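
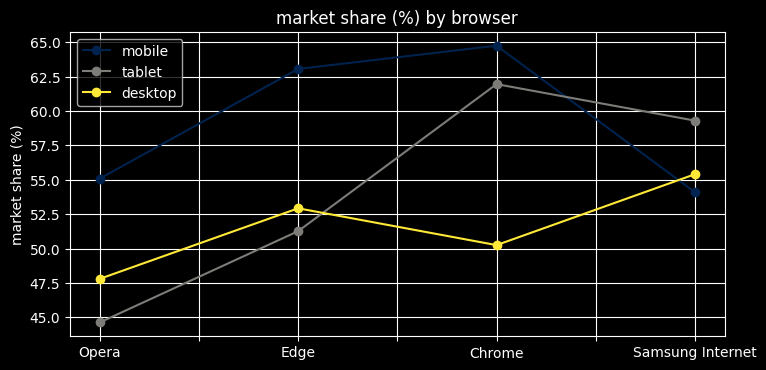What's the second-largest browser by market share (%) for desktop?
Edge

Top 3 for desktop: Samsung Internet ≈ 56, Edge ≈ 52, Chrome ≈ 50.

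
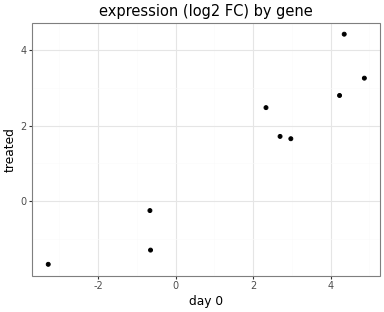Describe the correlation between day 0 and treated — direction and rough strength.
positive, strong

Points are positively correlated; strong (|r| ≈ 0.9).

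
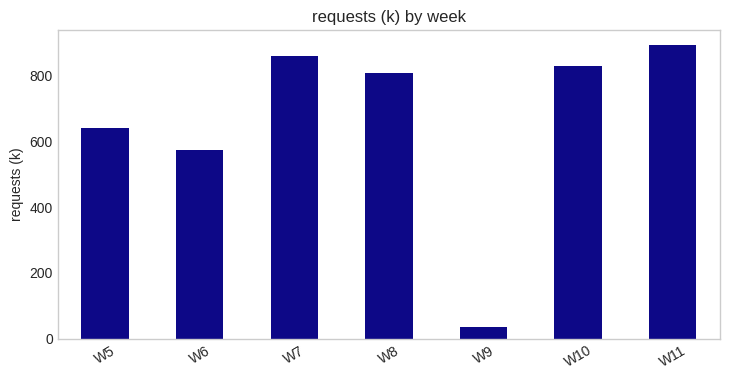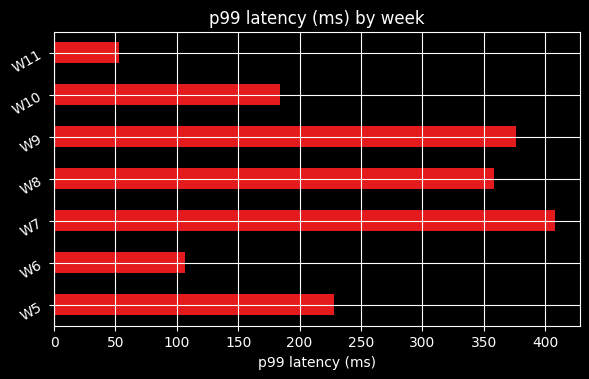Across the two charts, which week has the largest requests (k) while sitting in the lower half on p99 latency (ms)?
W11

Chart 2 median p99 latency (ms) ≈ 250; below-median weeks: W6, W10, W11. Among those, W11 has the highest requests (k) (≈ 900).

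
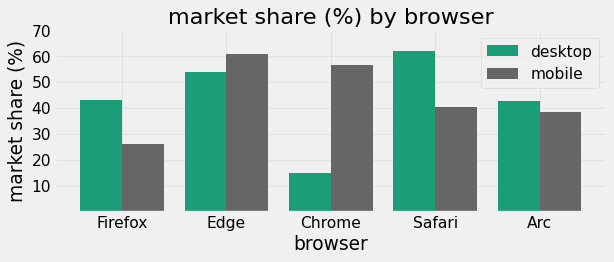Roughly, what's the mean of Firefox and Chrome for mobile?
(30 + 60) / 2 ≈ 45.

≈ 45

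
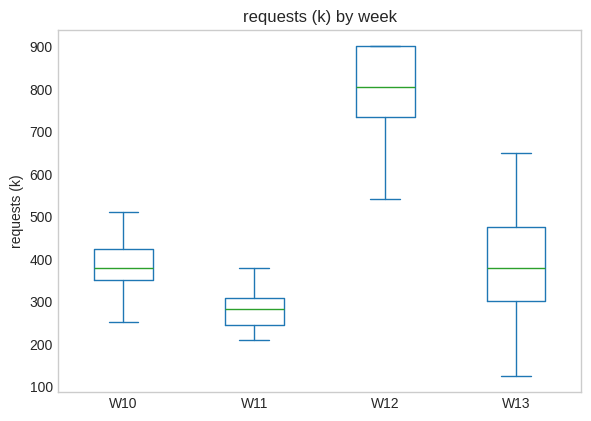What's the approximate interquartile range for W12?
Q3 ≈ 900, Q1 ≈ 750; IQR ≈ 150.

≈ 150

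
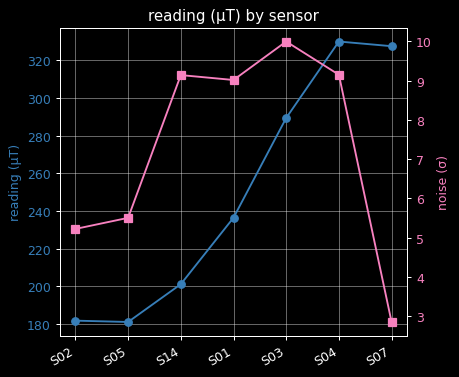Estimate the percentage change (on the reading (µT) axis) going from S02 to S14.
S02 ≈ 180, S14 ≈ 200; (200 − 180) / 180 ≈ +11.1%.

≈ +11.1%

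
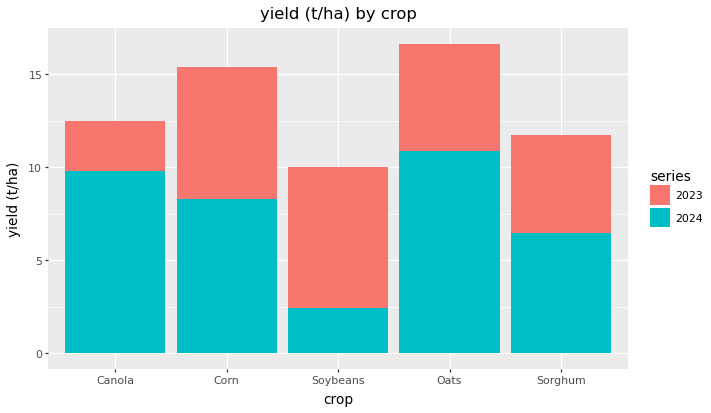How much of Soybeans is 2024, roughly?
2024 top ≈ 2, bottom ≈ 0; segment ≈ 2.

≈ 2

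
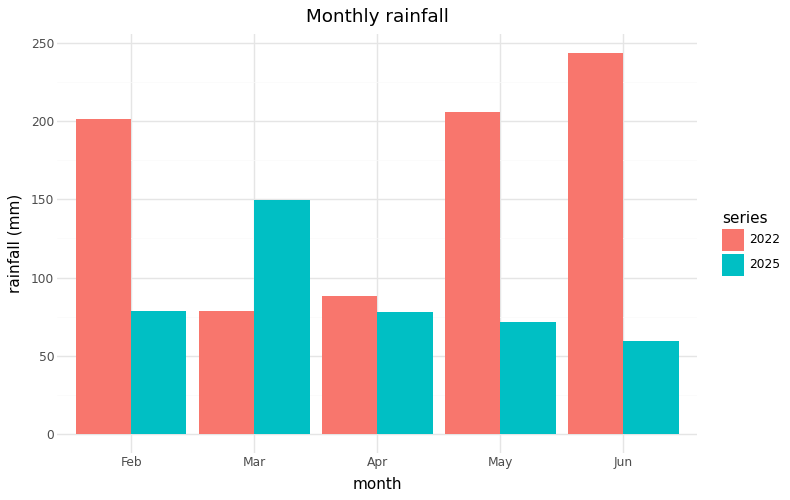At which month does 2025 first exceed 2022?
Feb: 2025 ≈ 75 vs 2022 ≈ 200 (not yet); Mar: 2025 ≈ 150 vs 2022 ≈ 75 (first crossover).

Mar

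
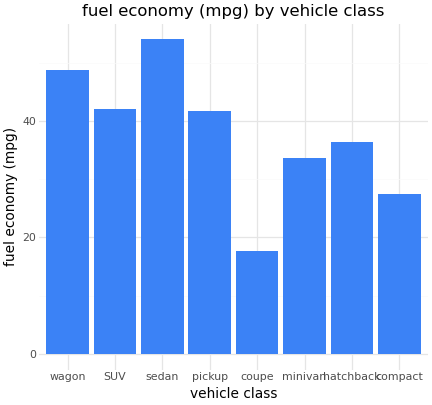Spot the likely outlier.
coupe ≈ 20; the rest sit between ≈ 25 and ≈ 55.

coupe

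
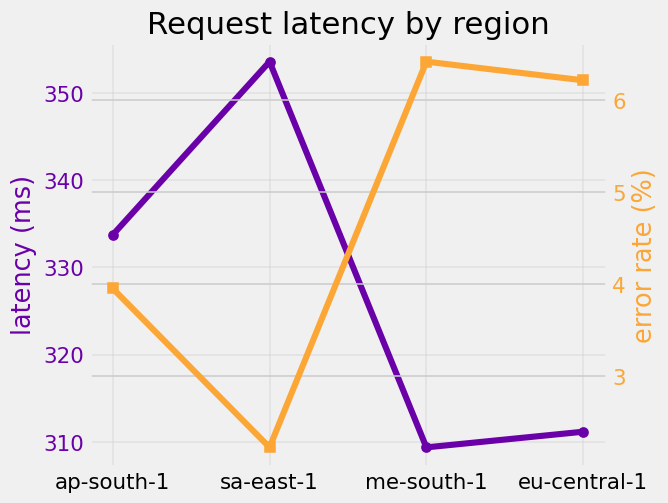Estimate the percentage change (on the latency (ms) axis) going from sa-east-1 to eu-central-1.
sa-east-1 ≈ 355, eu-central-1 ≈ 310; (310 − 355) / 355 ≈ -12.7%.

≈ -12.7%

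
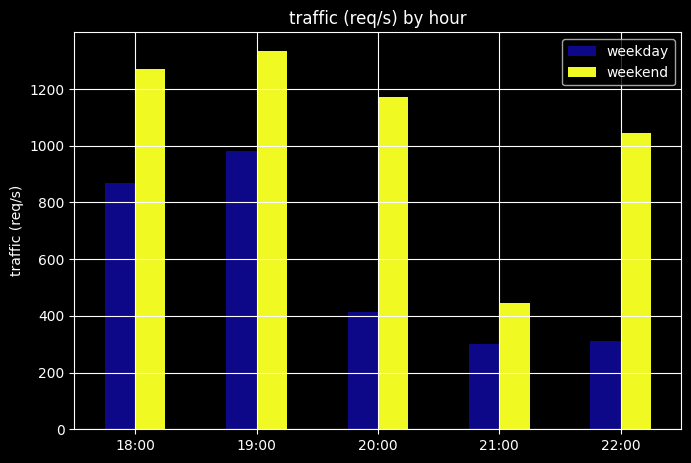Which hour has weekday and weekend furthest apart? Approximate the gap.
20:00: weekday ≈ 400, weekend ≈ 1200 → gap ≈ 800. Next-largest (22:00) is only ≈ 600.

20:00, ≈ 800 req/s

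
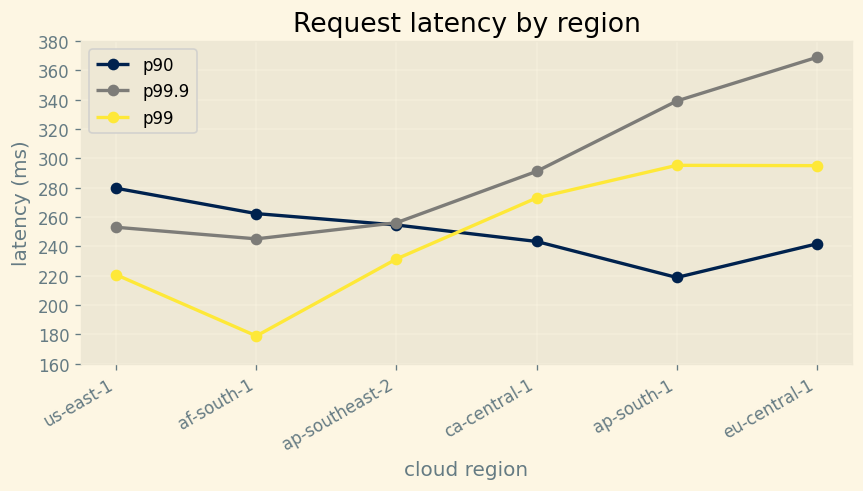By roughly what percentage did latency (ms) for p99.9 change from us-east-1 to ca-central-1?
us-east-1 ≈ 260, ca-central-1 ≈ 300; (300 − 260) / 260 ≈ +15.4%.

≈ +15.4%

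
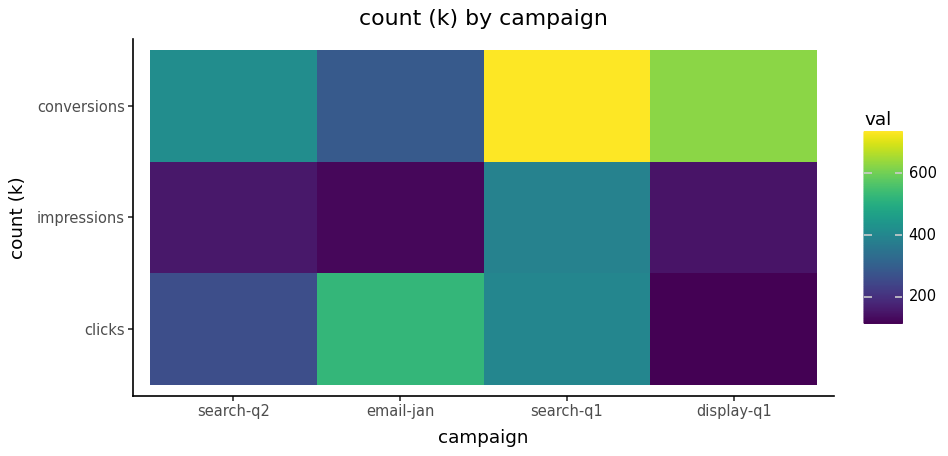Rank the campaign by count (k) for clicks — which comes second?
search-q1

Top 3 for clicks: email-jan ≈ 500, search-q1 ≈ 400, search-q2 ≈ 300.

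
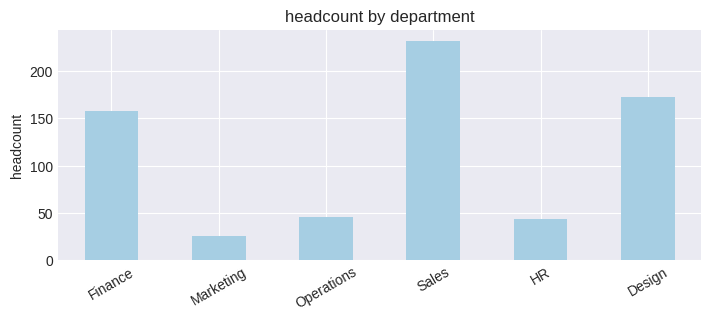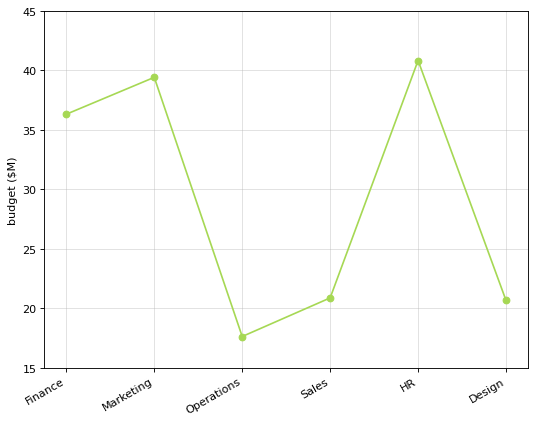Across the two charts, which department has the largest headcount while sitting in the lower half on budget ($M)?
Chart 2 median budget ($M) ≈ 30; below-median departments: Operations, Sales, Design. Among those, Sales has the highest headcount (≈ 225).

Sales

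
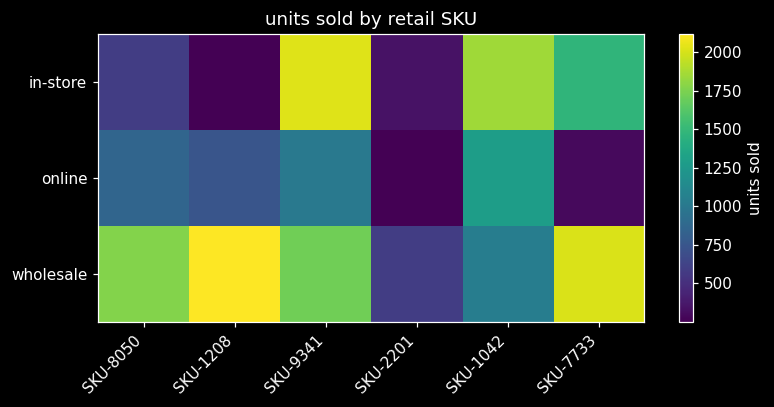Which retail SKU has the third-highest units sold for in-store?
SKU-7733

Top 4 for in-store: SKU-9341 ≈ 2000, SKU-1042 ≈ 1800, SKU-7733 ≈ 1400, SKU-8050 ≈ 600.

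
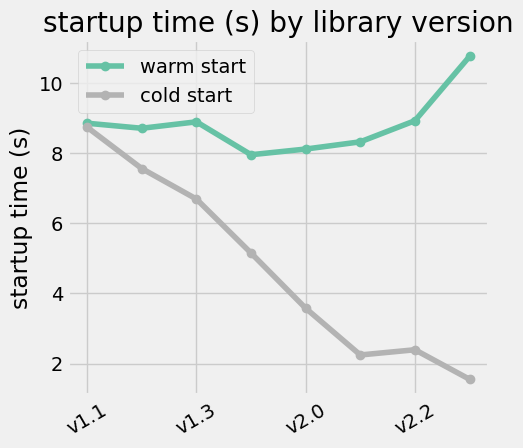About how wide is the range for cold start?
Max v1.1 ≈ 9, min v2.3 ≈ 2; range ≈ 7.

≈ 7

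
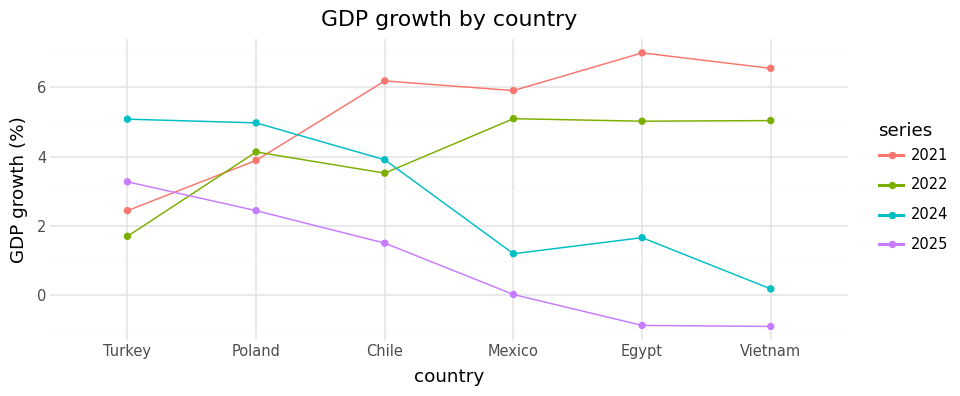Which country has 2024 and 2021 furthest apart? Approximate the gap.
Vietnam: 2024 ≈ 0, 2021 ≈ 7 → gap ≈ 7. Next-largest (Egypt) is only ≈ 5.

Vietnam, ≈ 7 %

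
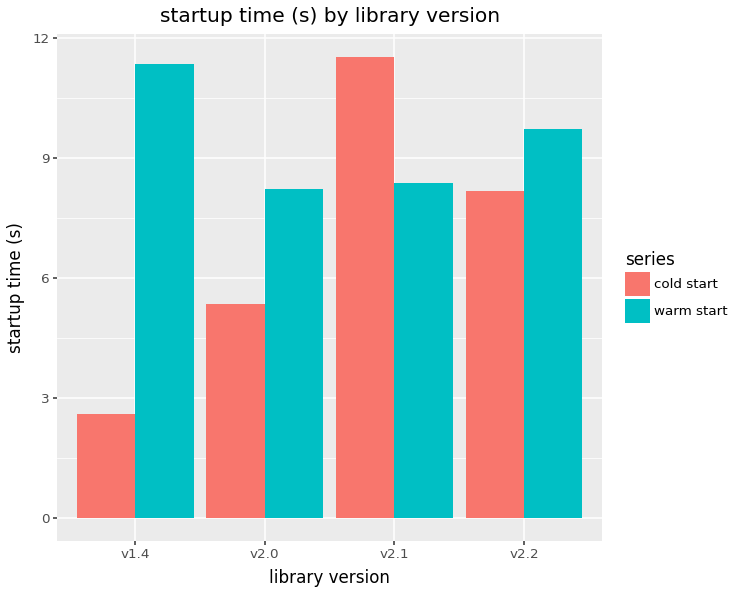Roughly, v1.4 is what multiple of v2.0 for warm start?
v1.4 ≈ 11, v2.0 ≈ 8; 11/8 ≈ 1.38.

≈ 1.38×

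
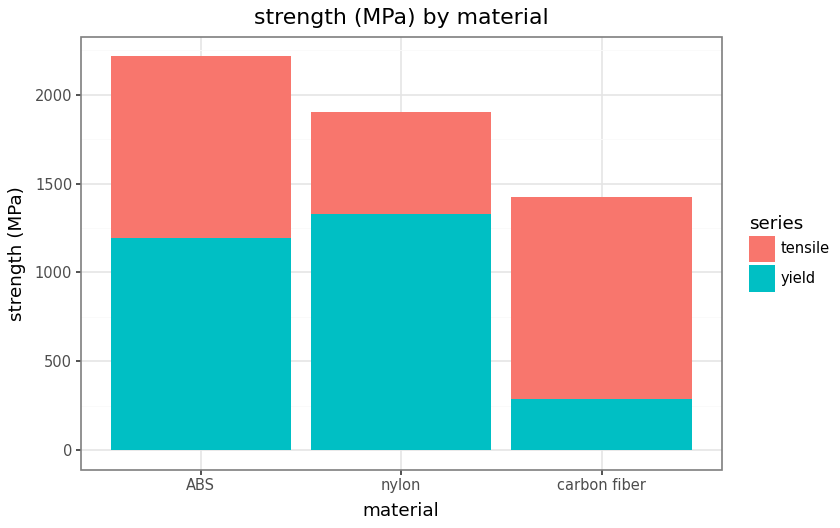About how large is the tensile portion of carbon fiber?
≈ 1200

tensile top ≈ 1400, bottom ≈ 200; segment ≈ 1200.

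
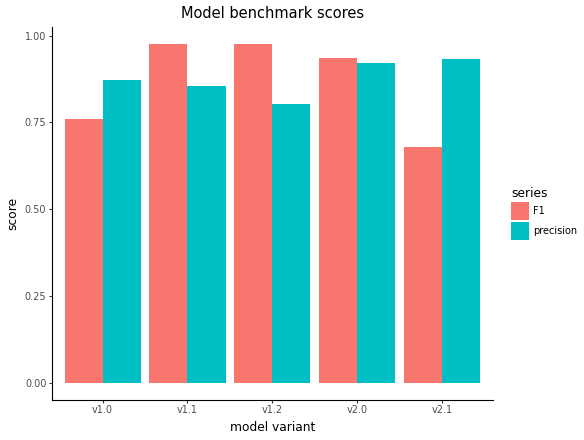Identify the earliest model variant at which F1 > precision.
v1.0: F1 ≈ 0.8 vs precision ≈ 0.9 (not yet); v1.1: F1 ≈ 1.0 vs precision ≈ 0.9 (first crossover).

v1.1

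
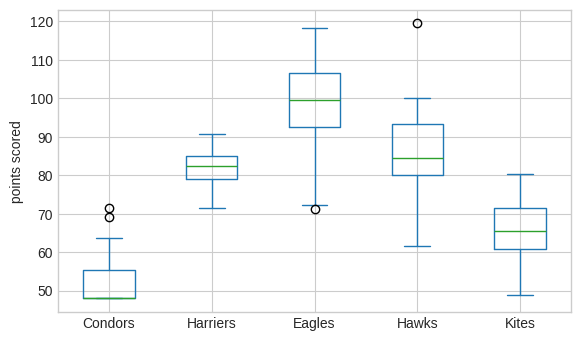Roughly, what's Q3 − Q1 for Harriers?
≈ 5

Q3 ≈ 85, Q1 ≈ 80; IQR ≈ 5.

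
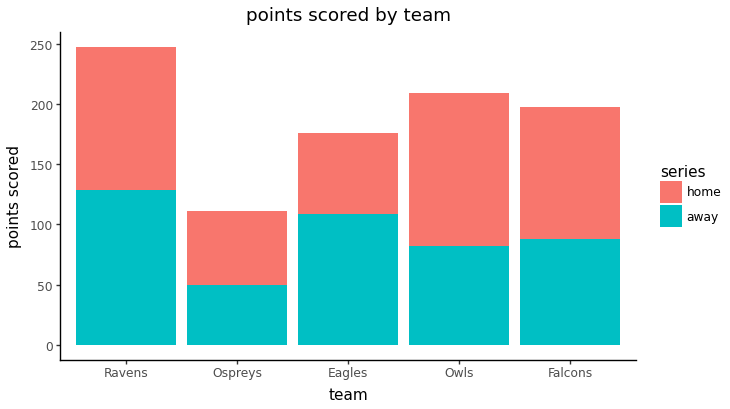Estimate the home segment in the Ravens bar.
home top ≈ 250, bottom ≈ 125; segment ≈ 125.

≈ 125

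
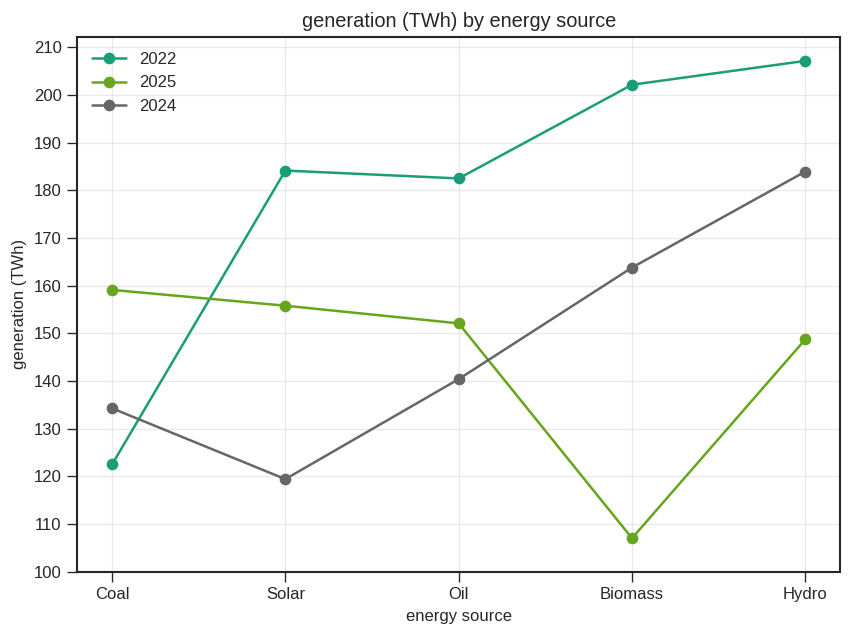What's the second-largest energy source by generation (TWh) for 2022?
Biomass

Top 3 for 2022: Hydro ≈ 210, Biomass ≈ 200, Solar ≈ 180.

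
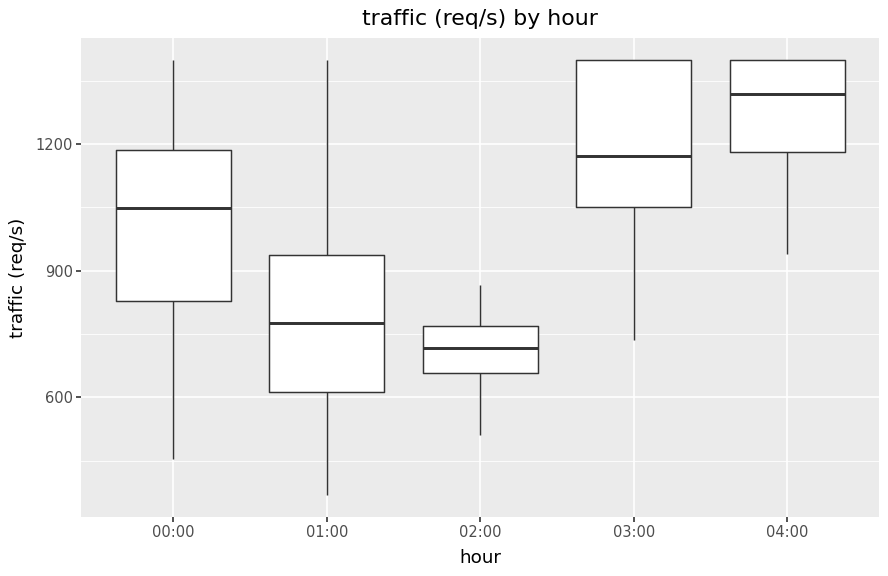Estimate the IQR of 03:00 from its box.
≈ 350

Q3 ≈ 1400, Q1 ≈ 1050; IQR ≈ 350.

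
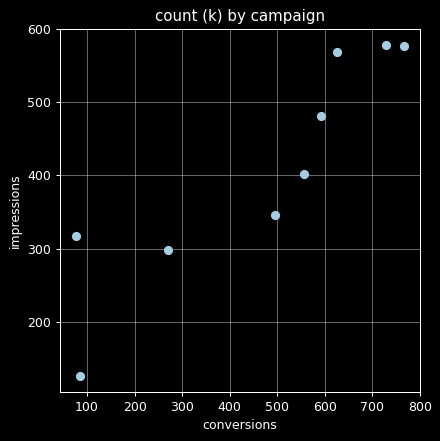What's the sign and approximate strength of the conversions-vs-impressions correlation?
Points are positively correlated; strong (|r| ≈ 0.9).

positive, strong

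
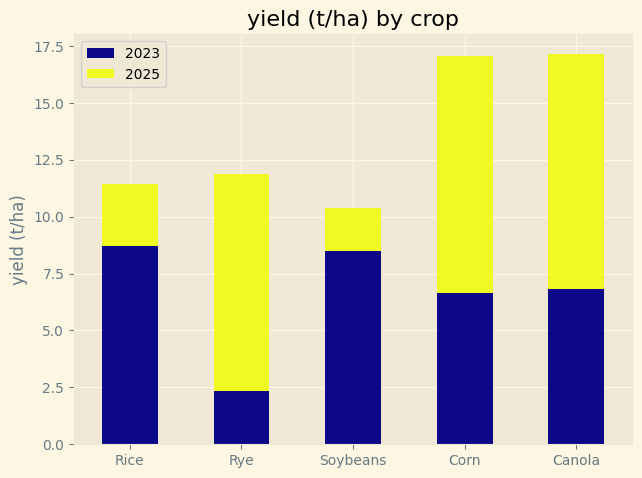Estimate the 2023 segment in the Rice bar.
2023 top ≈ 8, bottom ≈ 0; segment ≈ 8.

≈ 8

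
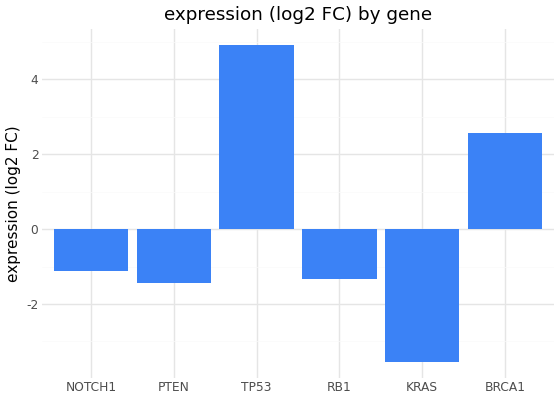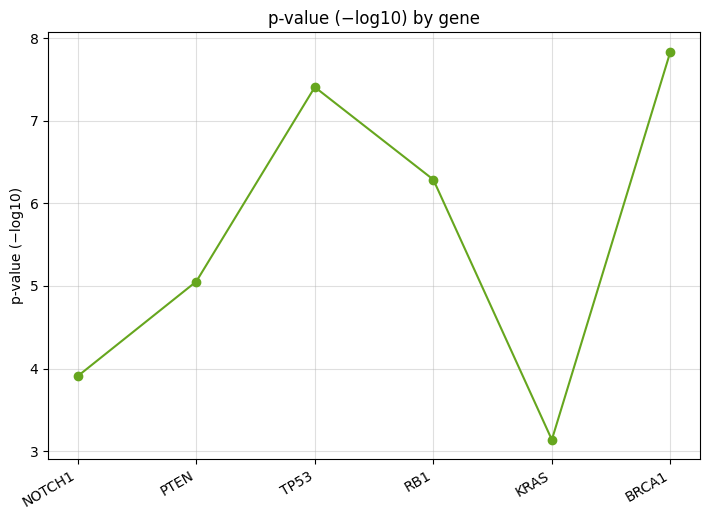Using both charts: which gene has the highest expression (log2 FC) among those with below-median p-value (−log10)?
Chart 2 median p-value (−log10) ≈ 6; below-median genes: NOTCH1, PTEN, KRAS. Among those, NOTCH1 has the highest expression (log2 FC) (≈ -1).

NOTCH1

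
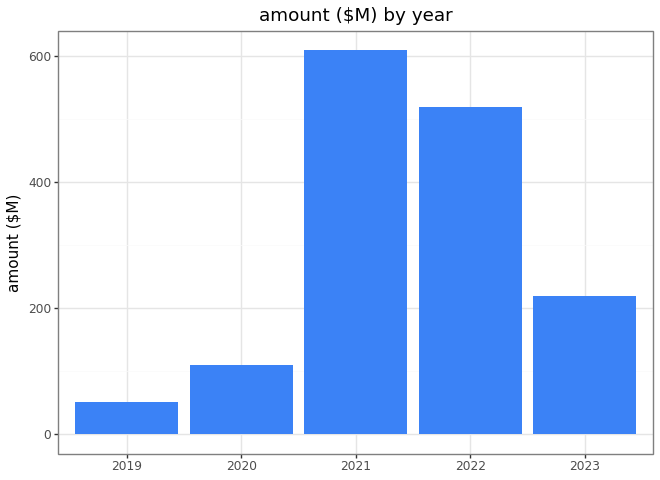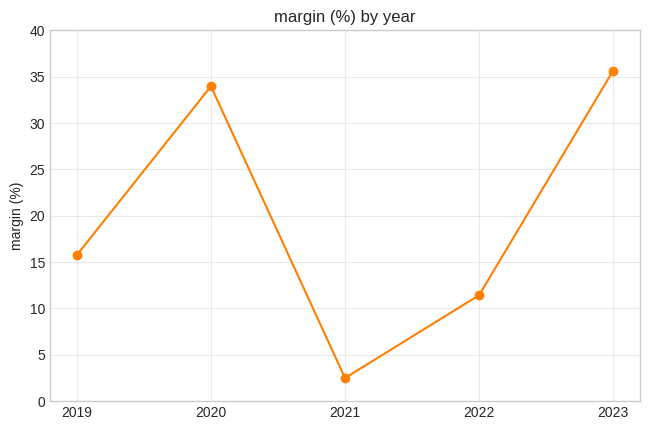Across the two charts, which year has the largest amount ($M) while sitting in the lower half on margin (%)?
Chart 2 median margin (%) ≈ 15; below-median years: 2021, 2022. Among those, 2021 has the highest amount ($M) (≈ 600).

2021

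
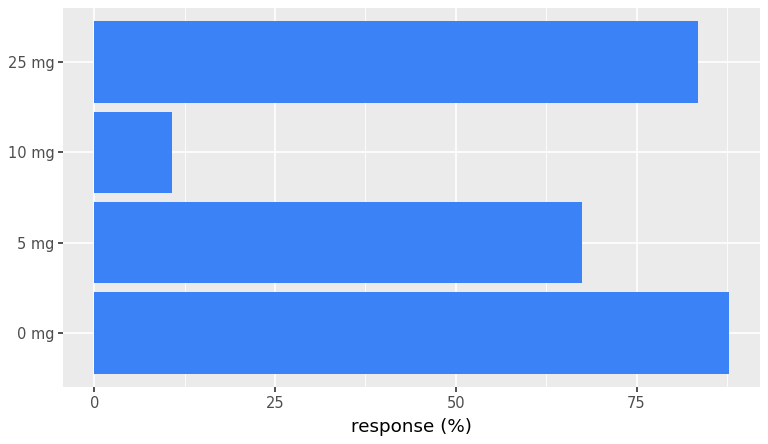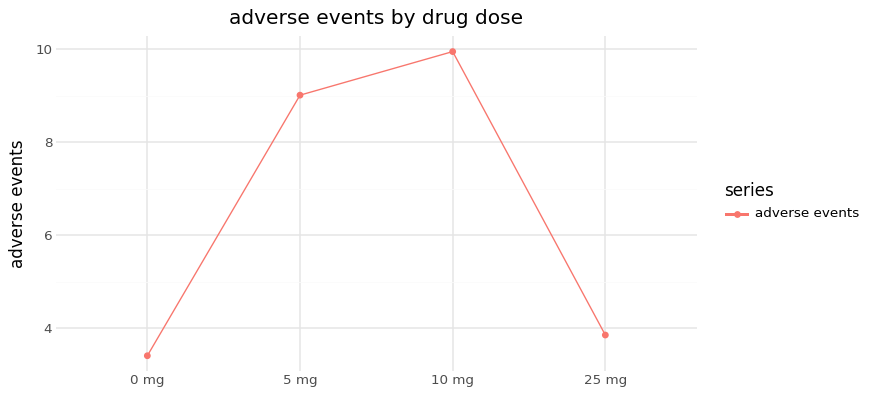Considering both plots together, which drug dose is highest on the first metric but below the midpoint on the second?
0 mg

Chart 2 median adverse events ≈ 6; below-median drug doses: 0 mg, 25 mg. Among those, 0 mg has the highest response (%) (≈ 90).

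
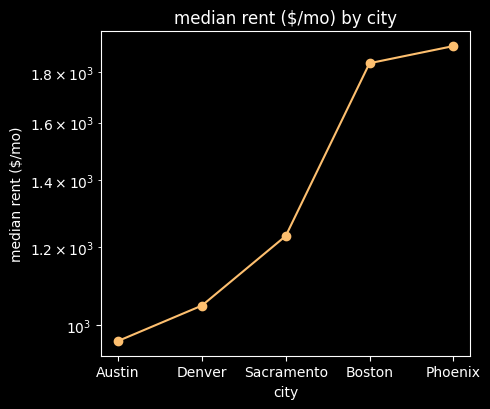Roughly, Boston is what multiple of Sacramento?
Boston ≈ 1800, Sacramento ≈ 1200; 1800/1200 ≈ 1.5.

≈ 1.5×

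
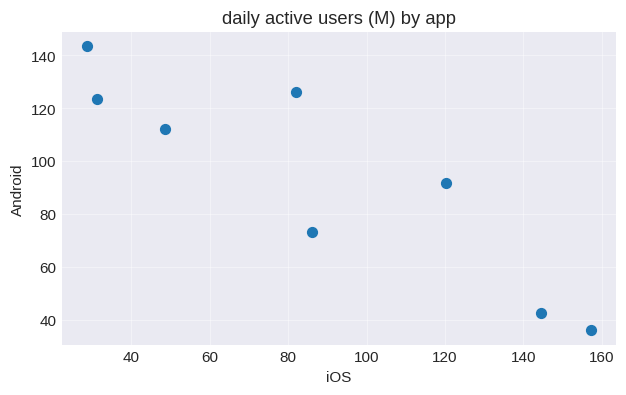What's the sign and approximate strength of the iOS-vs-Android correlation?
Points are negatively correlated; strong (|r| ≈ 0.9).

negative, strong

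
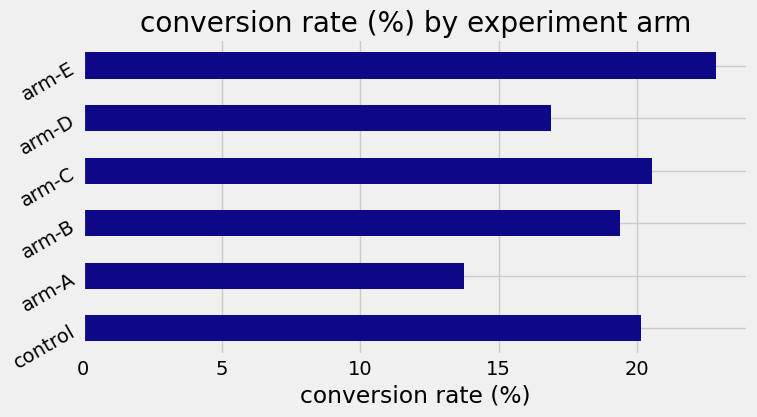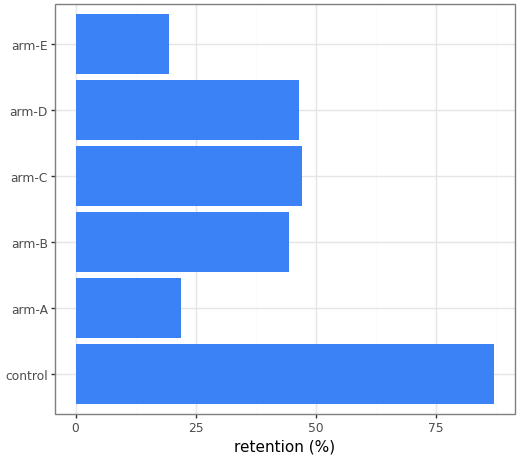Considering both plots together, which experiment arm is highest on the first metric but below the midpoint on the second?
arm-E

Chart 2 median retention (%) ≈ 50; below-median experiment arms: arm-A, arm-B, arm-E. Among those, arm-E has the highest conversion rate (%) (≈ 25).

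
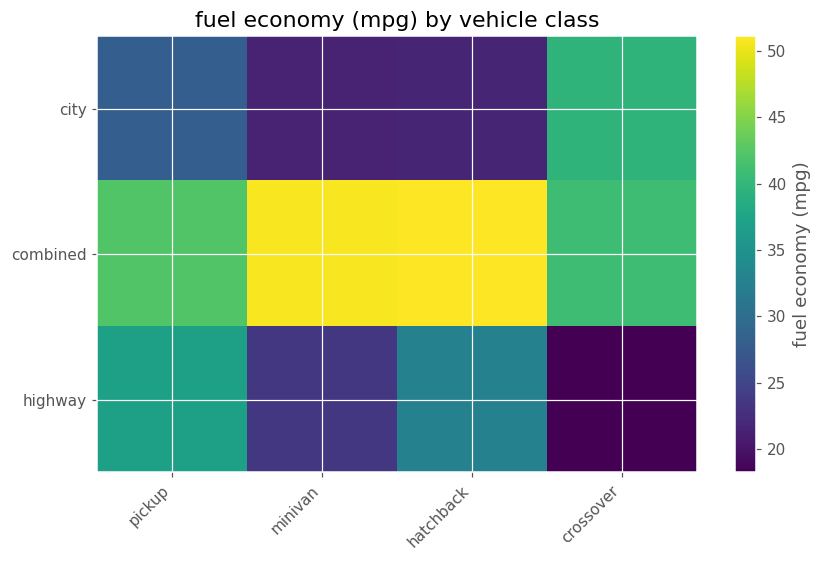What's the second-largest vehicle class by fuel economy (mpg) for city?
pickup

Top 3 for city: crossover ≈ 40, pickup ≈ 30, hatchback ≈ 20.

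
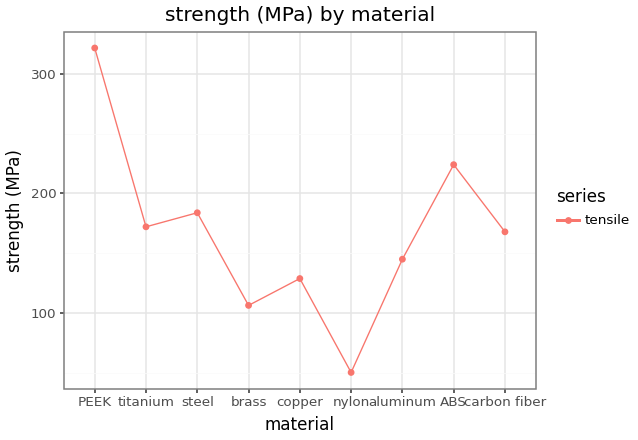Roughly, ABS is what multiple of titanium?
≈ 1.29×

ABS ≈ 225, titanium ≈ 175; 225/175 ≈ 1.29.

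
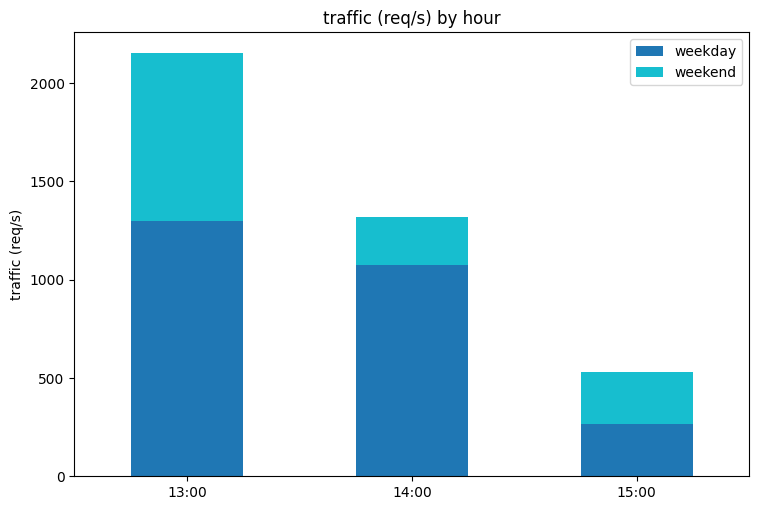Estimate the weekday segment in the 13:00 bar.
weekday top ≈ 1200, bottom ≈ 0; segment ≈ 1200.

≈ 1200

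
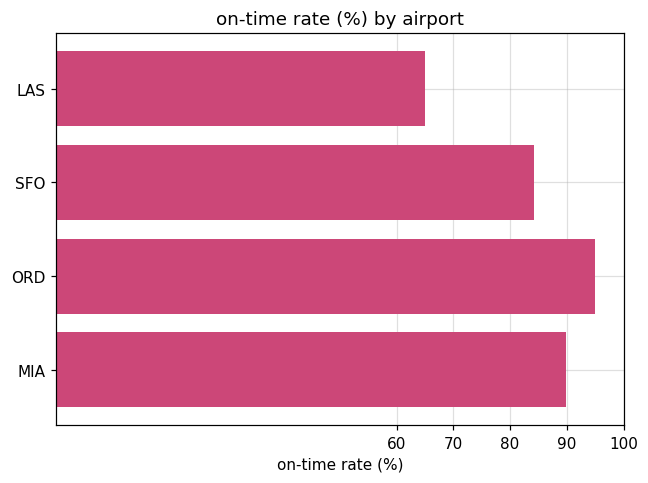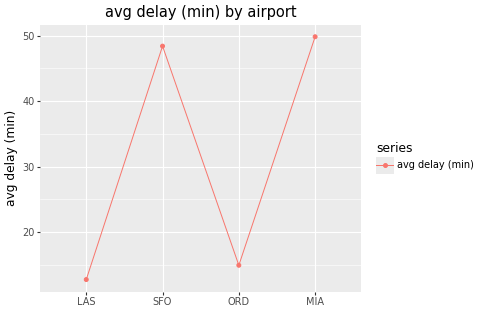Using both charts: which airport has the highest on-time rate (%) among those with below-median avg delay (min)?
Chart 2 median avg delay (min) ≈ 30; below-median airports: LAS, ORD. Among those, ORD has the highest on-time rate (%) (≈ 100).

ORD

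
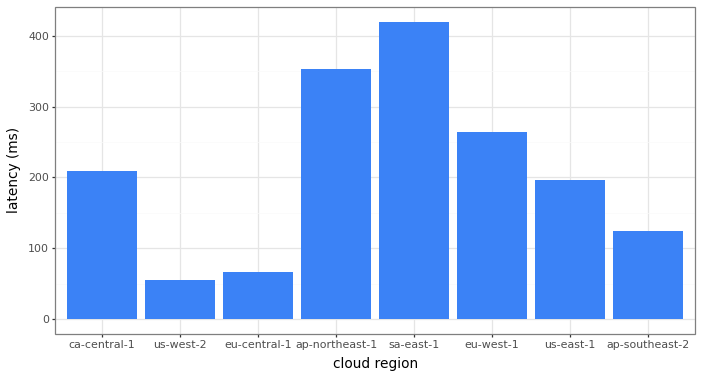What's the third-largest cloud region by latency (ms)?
Top 4: sa-east-1 ≈ 400, ap-northeast-1 ≈ 350, eu-west-1 ≈ 250, ca-central-1 ≈ 200.

eu-west-1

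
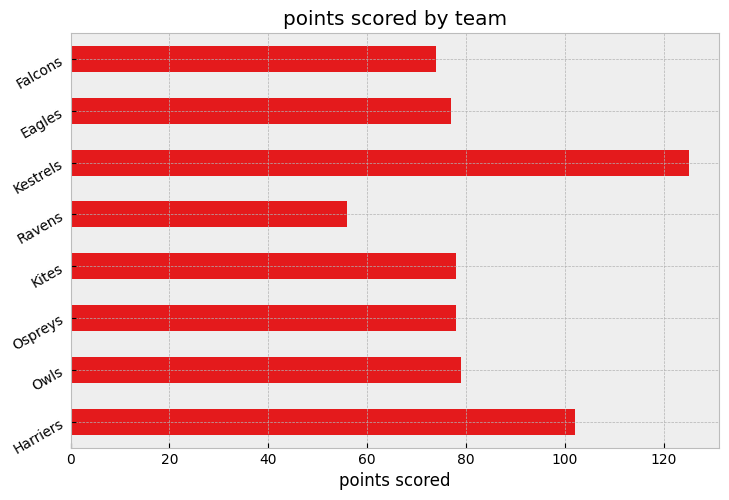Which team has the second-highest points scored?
Top 3: Kestrels ≈ 120, Harriers ≈ 100, Owls ≈ 80.

Harriers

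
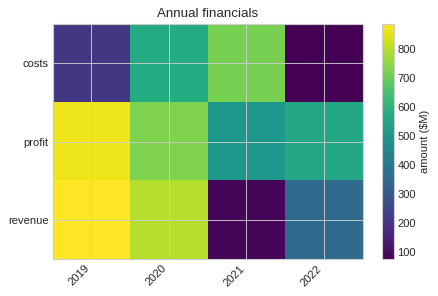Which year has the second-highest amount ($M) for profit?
Top 3 for profit: 2019 ≈ 900, 2020 ≈ 700, 2022 ≈ 600.

2020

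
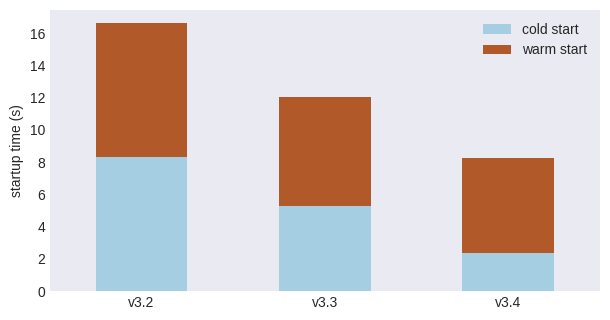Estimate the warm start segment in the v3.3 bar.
warm start top ≈ 12, bottom ≈ 6; segment ≈ 6.

≈ 6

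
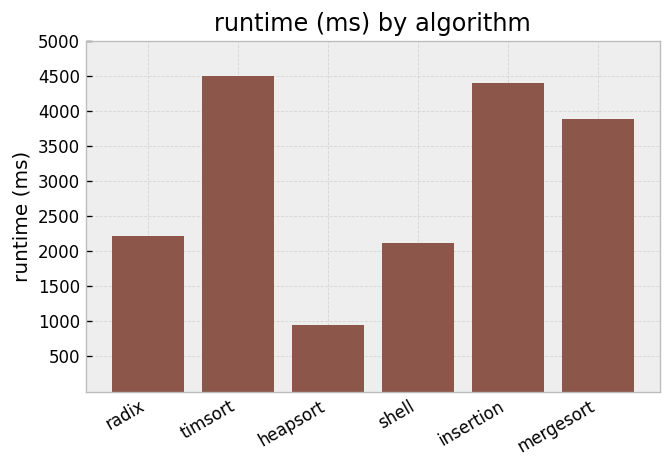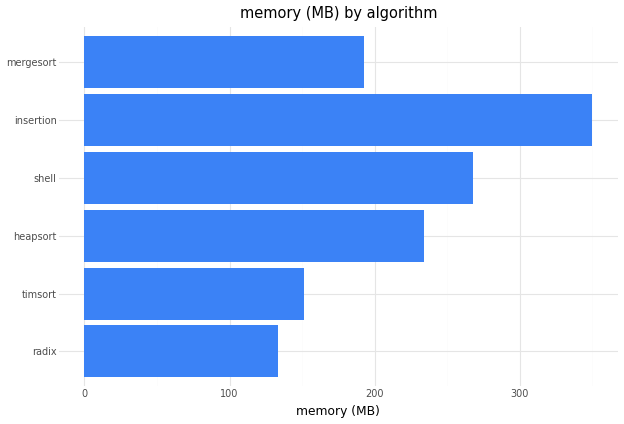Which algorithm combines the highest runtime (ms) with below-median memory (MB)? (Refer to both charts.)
timsort

Chart 2 median memory (MB) ≈ 200; below-median algorithms: radix, timsort, mergesort. Among those, timsort has the highest runtime (ms) (≈ 4500).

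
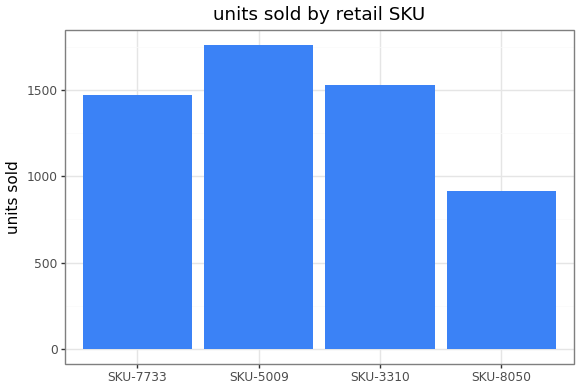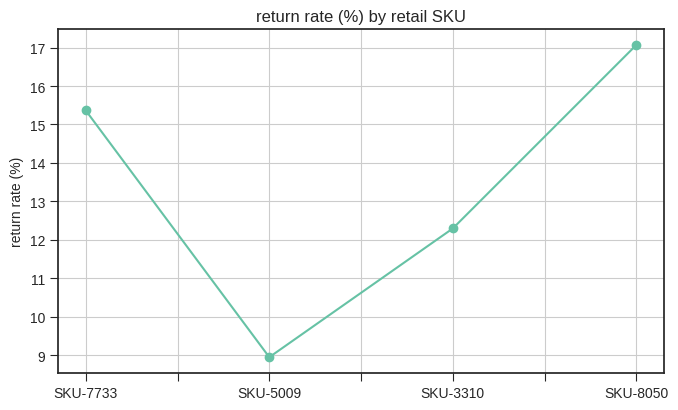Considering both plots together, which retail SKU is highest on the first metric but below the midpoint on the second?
Chart 2 median return rate (%) ≈ 14; below-median retail SKUs: SKU-5009, SKU-3310. Among those, SKU-5009 has the highest units sold (≈ 1800).

SKU-5009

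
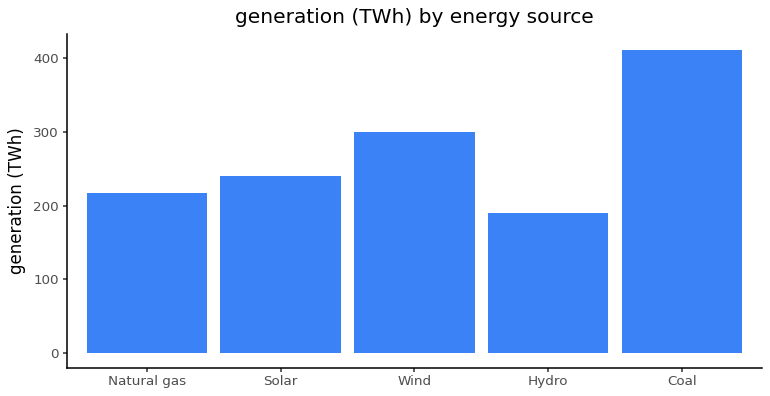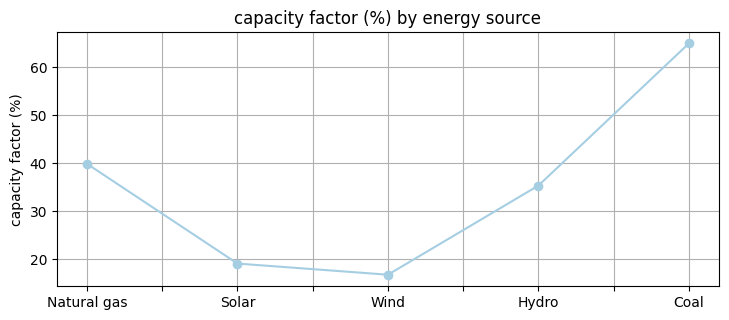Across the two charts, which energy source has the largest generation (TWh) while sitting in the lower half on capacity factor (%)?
Wind

Chart 2 median capacity factor (%) ≈ 40; below-median energy sources: Solar, Wind. Among those, Wind has the highest generation (TWh) (≈ 300).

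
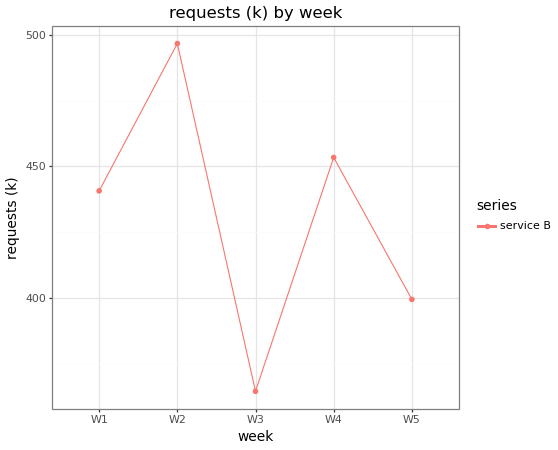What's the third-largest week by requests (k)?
Top 4: W2 ≈ 500, W4 ≈ 460, W1 ≈ 440, W5 ≈ 400.

W1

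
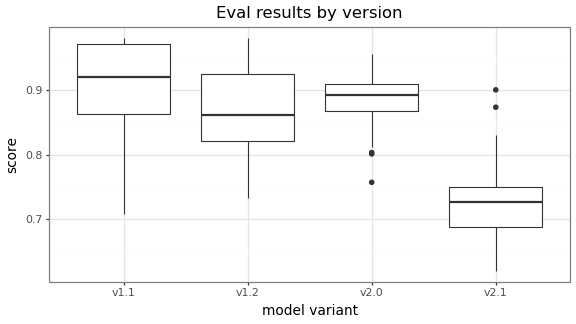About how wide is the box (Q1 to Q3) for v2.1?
≈ 0.06

Q3 ≈ 0.74, Q1 ≈ 0.68; IQR ≈ 0.06.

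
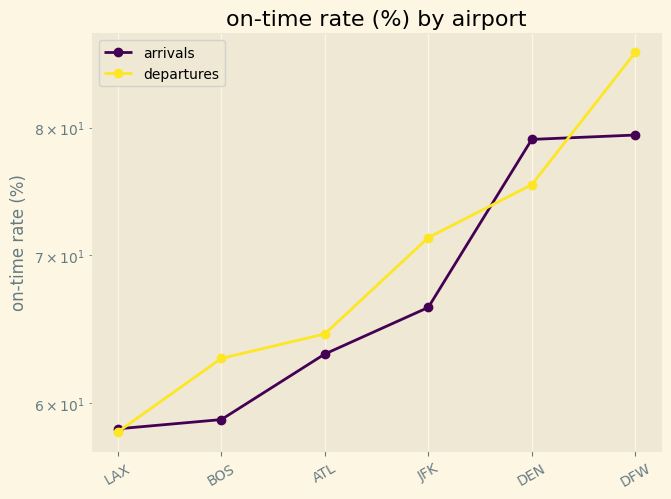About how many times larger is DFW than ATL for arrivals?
≈ 1.23×

DFW ≈ 80, ATL ≈ 65; 80/65 ≈ 1.23.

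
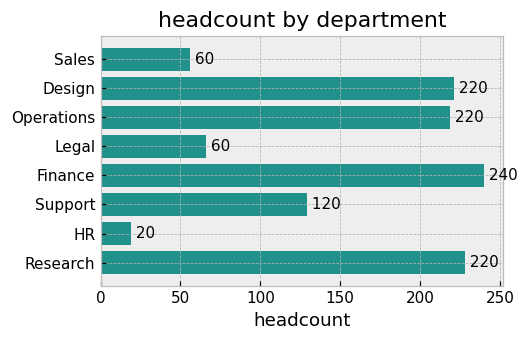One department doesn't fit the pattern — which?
HR ≈ 20; the rest sit between ≈ 60 and ≈ 240.

HR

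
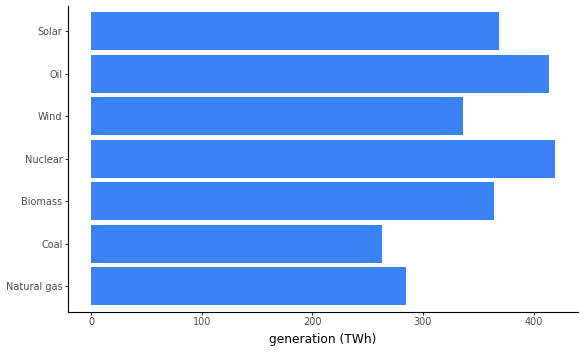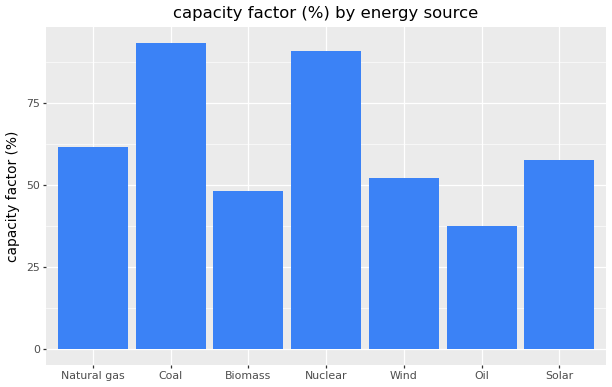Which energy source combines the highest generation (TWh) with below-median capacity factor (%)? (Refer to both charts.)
Oil

Chart 2 median capacity factor (%) ≈ 60; below-median energy sources: Biomass, Wind, Oil. Among those, Oil has the highest generation (TWh) (≈ 400).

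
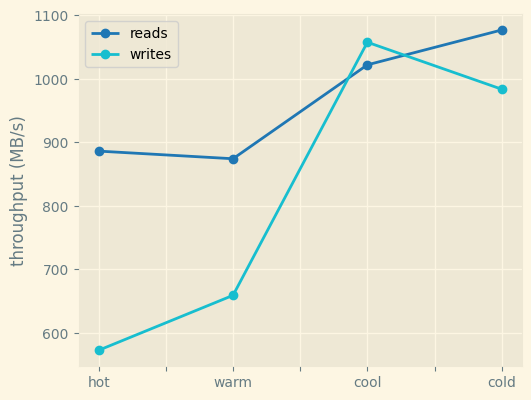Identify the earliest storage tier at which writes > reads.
cool

warm: writes ≈ 650 vs reads ≈ 850 (not yet); cool: writes ≈ 1050 vs reads ≈ 1000 (first crossover).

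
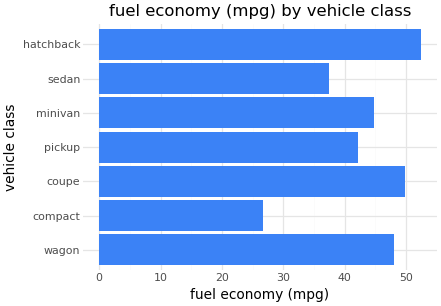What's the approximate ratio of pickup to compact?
pickup ≈ 40, compact ≈ 25; 40/25 ≈ 1.6.

≈ 1.6×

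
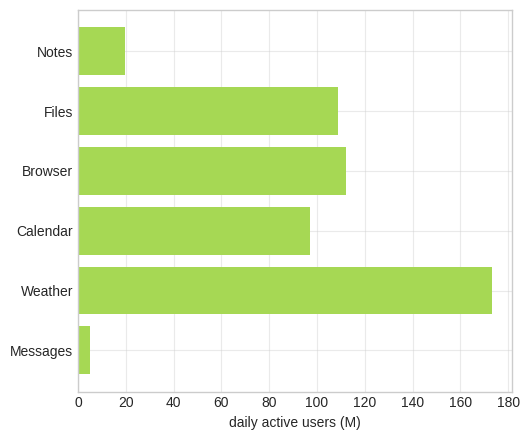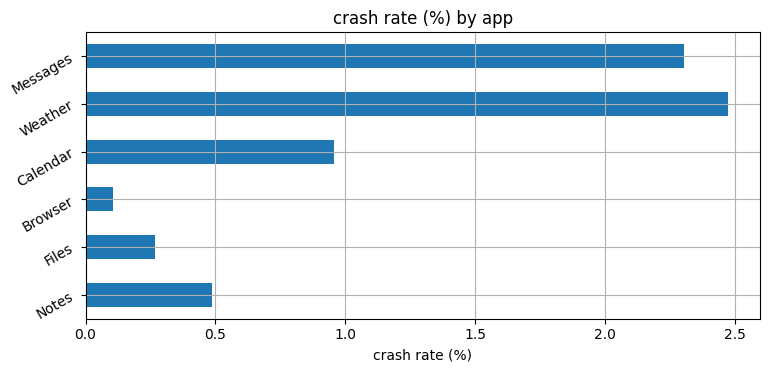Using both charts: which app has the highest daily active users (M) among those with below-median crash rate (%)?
Chart 2 median crash rate (%) ≈ 0.5; below-median apps: Notes, Files, Browser. Among those, Browser has the highest daily active users (M) (≈ 120).

Browser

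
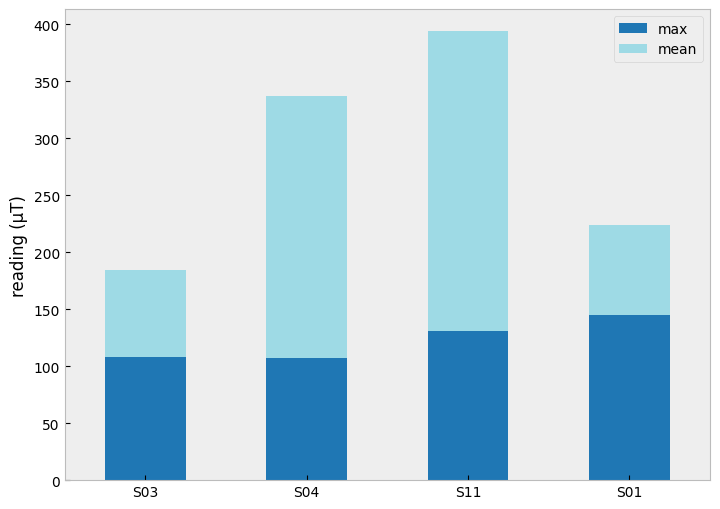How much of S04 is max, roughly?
max top ≈ 100, bottom ≈ 0; segment ≈ 100.

≈ 100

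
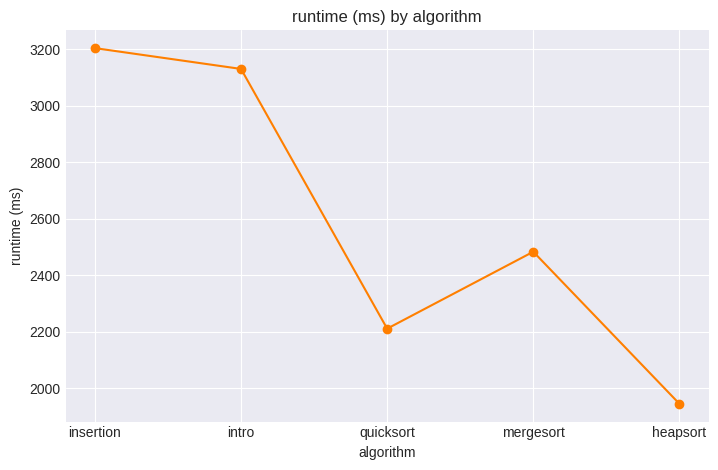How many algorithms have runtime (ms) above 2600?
Above 2600: insertion, intro.

2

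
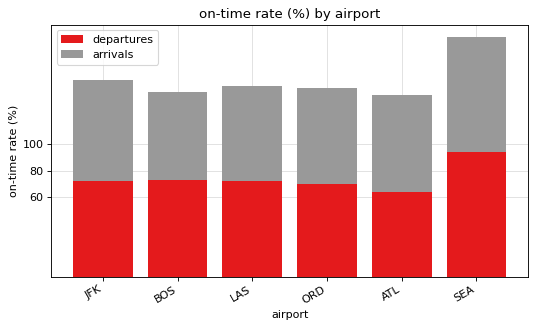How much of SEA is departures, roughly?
departures top ≈ 100, bottom ≈ 0; segment ≈ 100.

≈ 100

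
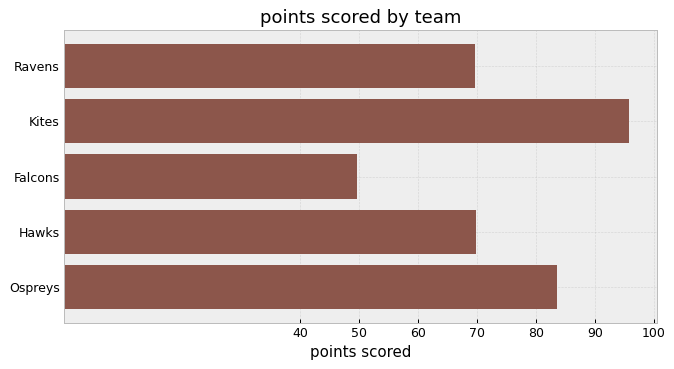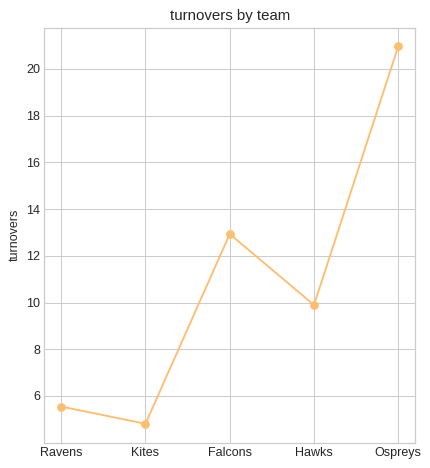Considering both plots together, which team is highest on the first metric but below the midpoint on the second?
Kites

Chart 2 median turnovers ≈ 10; below-median teams: Ravens, Kites. Among those, Kites has the highest points scored (≈ 100).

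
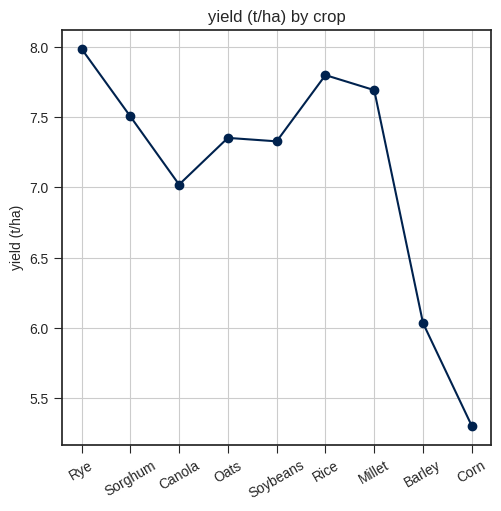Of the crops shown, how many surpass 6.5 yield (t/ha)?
Above 6.5: Rye, Sorghum, Canola, Oats, Soybeans, Rice, Millet.

7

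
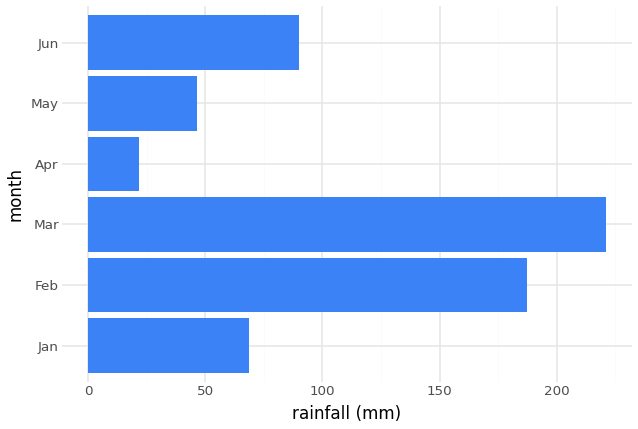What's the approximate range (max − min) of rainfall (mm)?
≈ 200

Max Mar ≈ 220, min Apr ≈ 20; range ≈ 200.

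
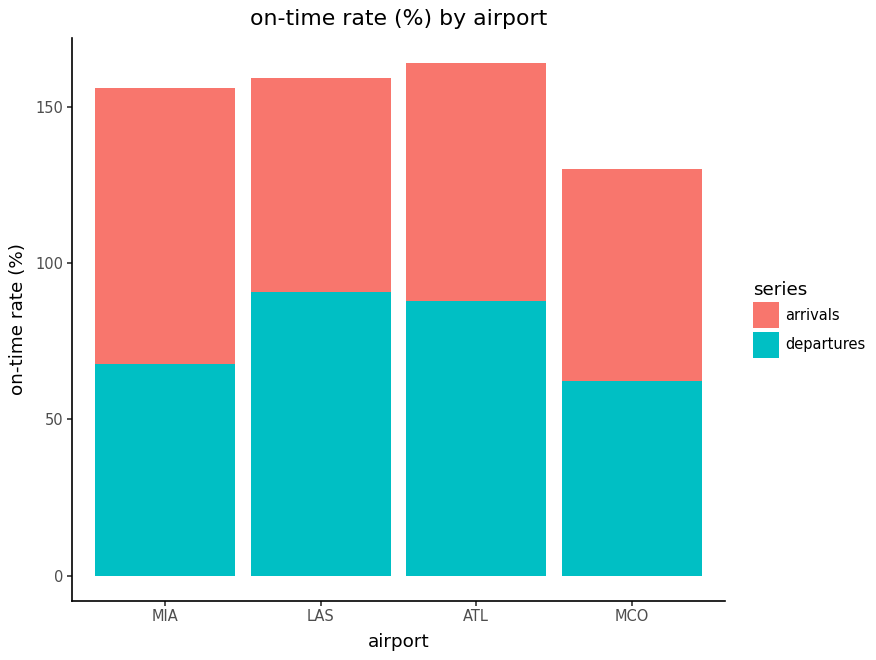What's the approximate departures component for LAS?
≈ 100

departures top ≈ 100, bottom ≈ 0; segment ≈ 100.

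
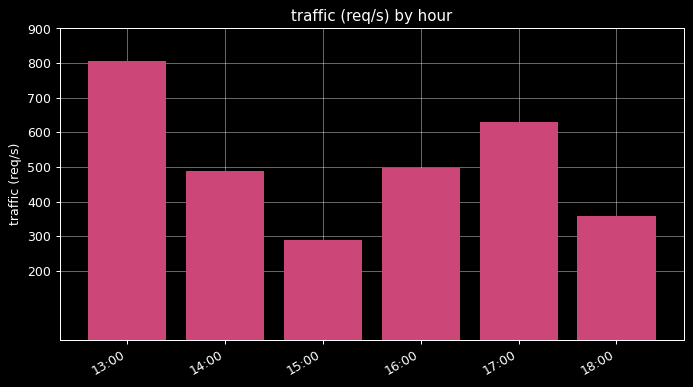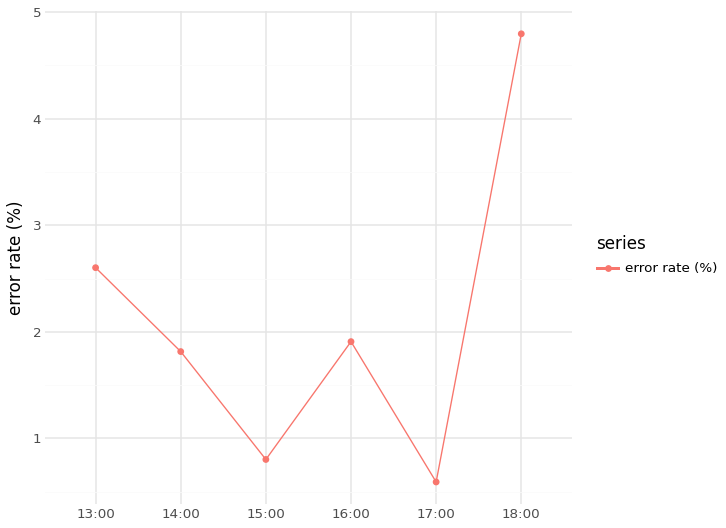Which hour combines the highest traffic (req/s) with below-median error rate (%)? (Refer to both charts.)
Chart 2 median error rate (%) ≈ 2; below-median hours: 14:00, 15:00, 17:00. Among those, 17:00 has the highest traffic (req/s) (≈ 600).

17:00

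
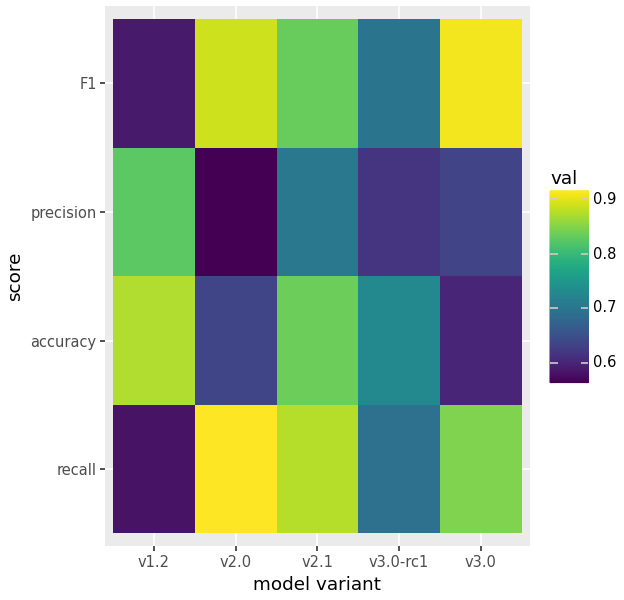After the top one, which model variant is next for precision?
Top 3 for precision: v1.2 ≈ 0.85, v2.1 ≈ 0.70, v3.0 ≈ 0.65.

v2.1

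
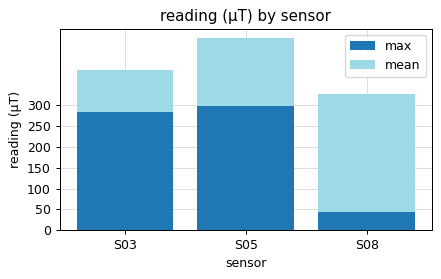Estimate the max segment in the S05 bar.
max top ≈ 300, bottom ≈ 0; segment ≈ 300.

≈ 300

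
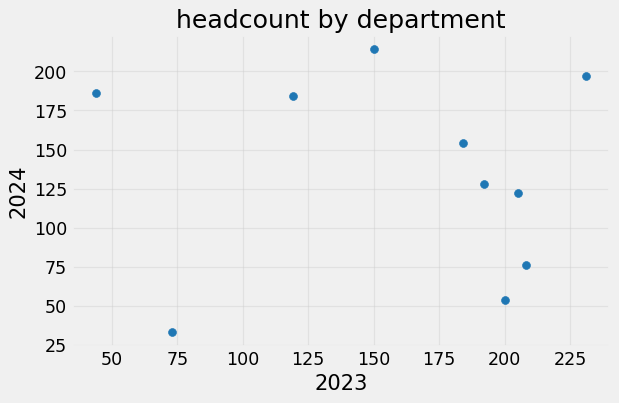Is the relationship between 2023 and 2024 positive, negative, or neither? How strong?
Points are roughly uncorrelated; weak (|r| ≈ 0.1).

no clear correlation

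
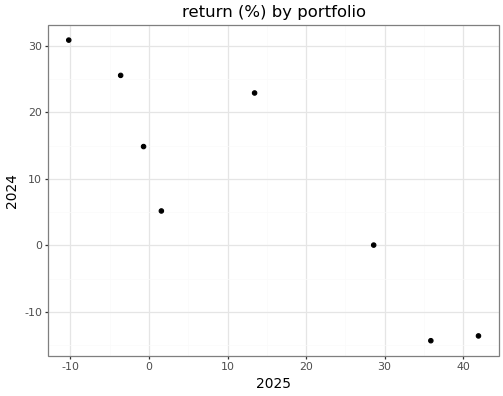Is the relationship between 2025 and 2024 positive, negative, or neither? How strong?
Points are negatively correlated; strong (|r| ≈ 0.9).

negative, strong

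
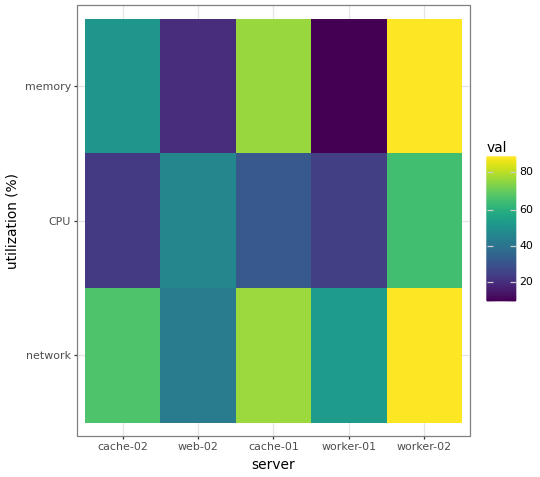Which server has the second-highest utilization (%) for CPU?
Top 3 for CPU: worker-02 ≈ 60, web-02 ≈ 50, cache-01 ≈ 30.

web-02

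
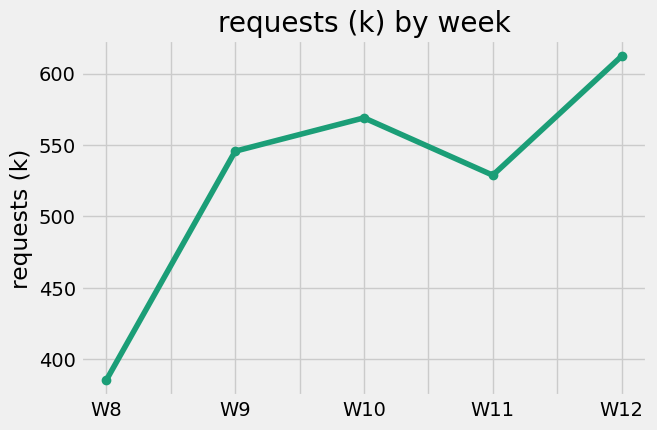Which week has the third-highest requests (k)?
Top 4: W12 ≈ 620, W10 ≈ 560, W9 ≈ 540, W11 ≈ 520.

W9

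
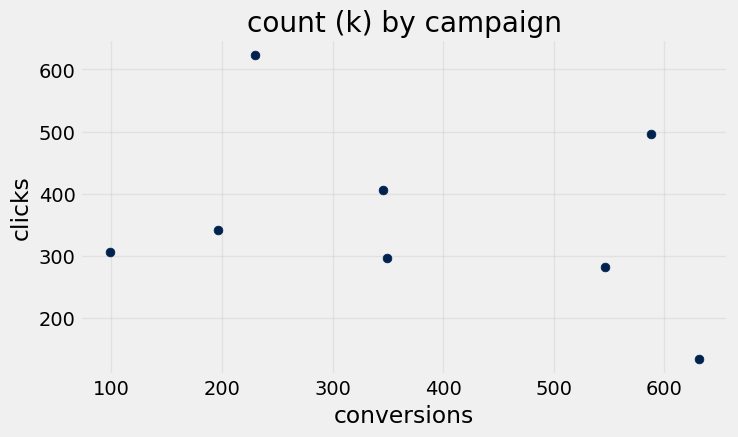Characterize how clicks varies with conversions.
negative, weak

Points are negatively correlated; weak (|r| ≈ 0.3).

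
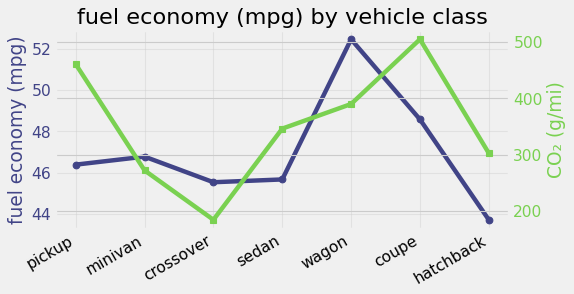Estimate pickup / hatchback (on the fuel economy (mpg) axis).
≈ 1.05×

pickup ≈ 46, hatchback ≈ 44; 46/44 ≈ 1.05.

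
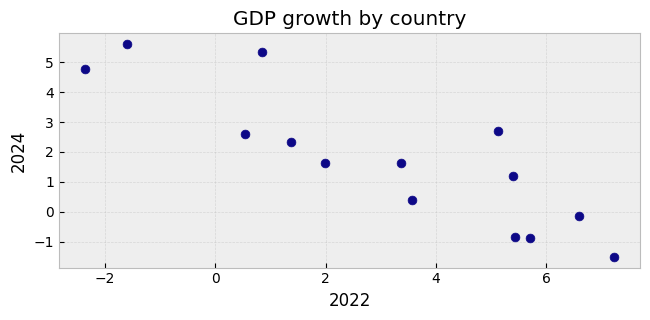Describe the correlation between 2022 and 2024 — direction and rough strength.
Points are negatively correlated; strong (|r| ≈ 0.9).

negative, strong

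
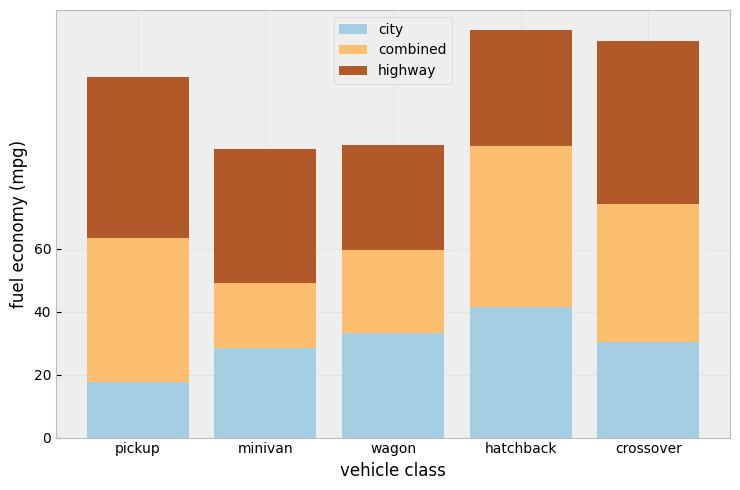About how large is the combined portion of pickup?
combined top ≈ 60, bottom ≈ 20; segment ≈ 40.

≈ 40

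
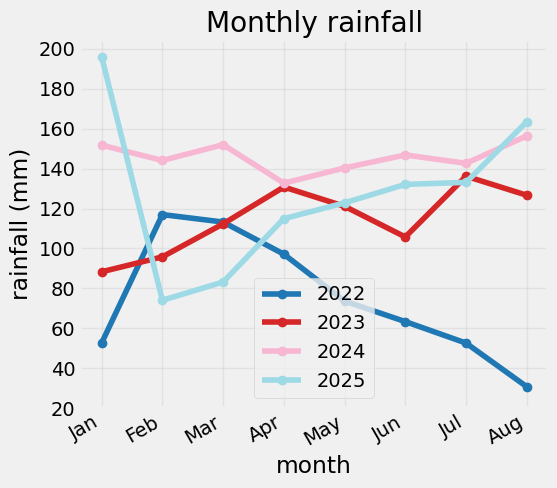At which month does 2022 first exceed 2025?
Feb

Jan: 2022 ≈ 60 vs 2025 ≈ 200 (not yet); Feb: 2022 ≈ 120 vs 2025 ≈ 80 (first crossover).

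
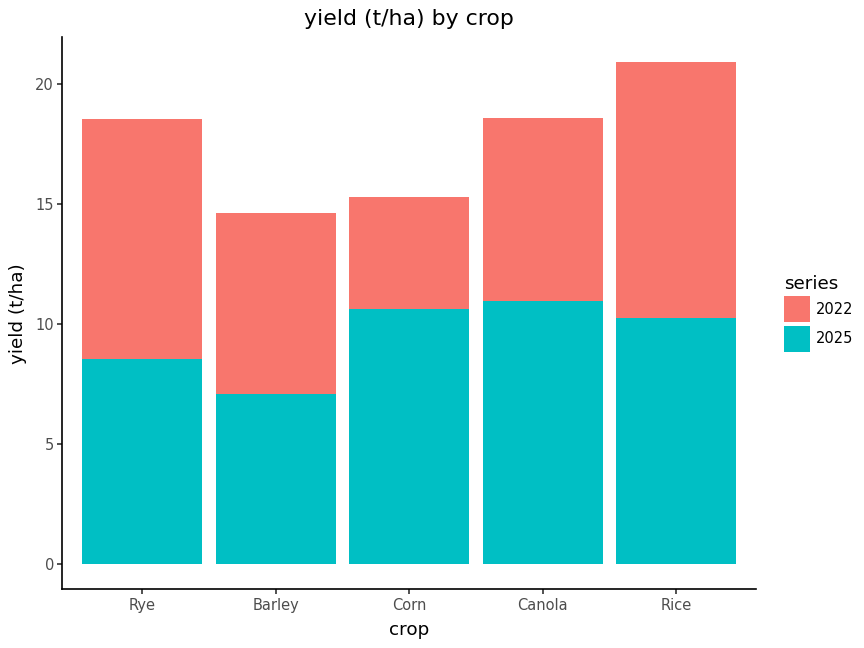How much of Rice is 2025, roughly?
2025 top ≈ 10, bottom ≈ 0; segment ≈ 10.

≈ 10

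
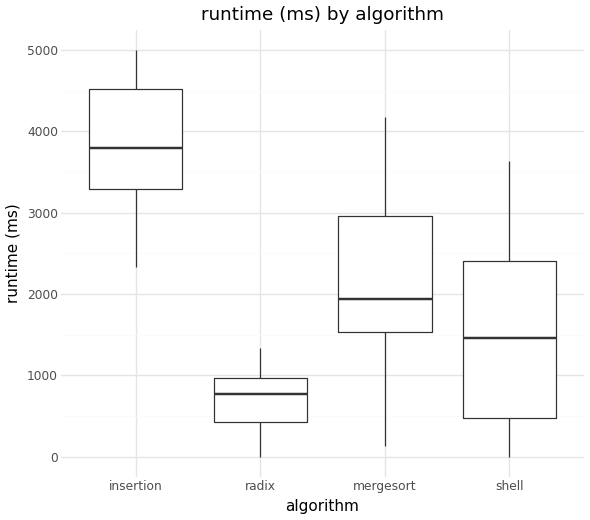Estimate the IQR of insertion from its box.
Q3 ≈ 4500, Q1 ≈ 3500; IQR ≈ 1000.

≈ 1000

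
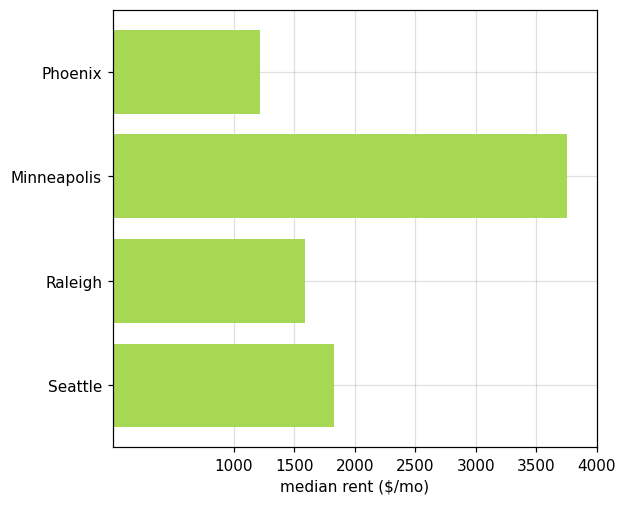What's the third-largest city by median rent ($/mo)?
Top 4: Minneapolis ≈ 4000, Seattle ≈ 2000, Raleigh ≈ 1500, Phoenix ≈ 1000.

Raleigh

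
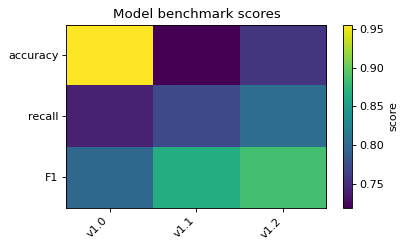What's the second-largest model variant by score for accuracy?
v1.2

Top 3 for accuracy: v1.0 ≈ 0.96, v1.2 ≈ 0.76, v1.1 ≈ 0.72.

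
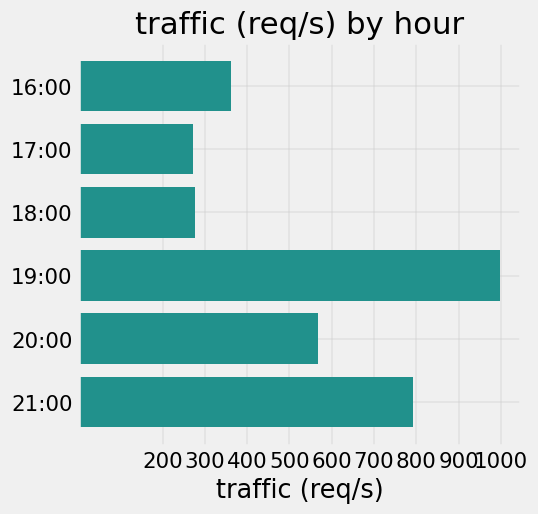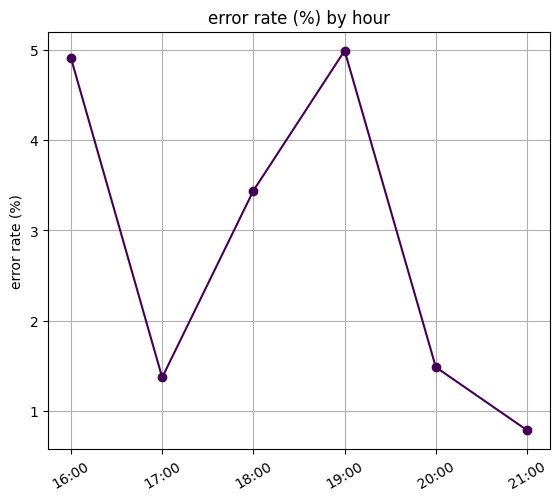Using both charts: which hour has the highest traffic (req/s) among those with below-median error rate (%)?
Chart 2 median error rate (%) ≈ 2.5; below-median hours: 17:00, 20:00, 21:00. Among those, 21:00 has the highest traffic (req/s) (≈ 800).

21:00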